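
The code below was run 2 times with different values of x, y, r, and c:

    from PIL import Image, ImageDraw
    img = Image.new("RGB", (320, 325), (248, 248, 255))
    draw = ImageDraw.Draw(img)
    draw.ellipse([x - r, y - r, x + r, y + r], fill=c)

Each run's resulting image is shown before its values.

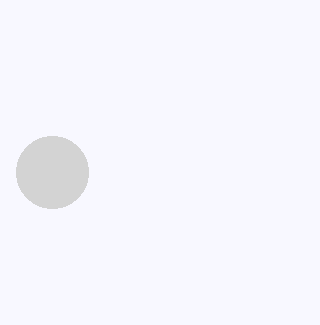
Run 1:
x = 52, y = 172, r = 36, c = 'lightgray'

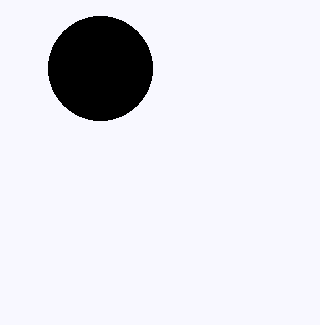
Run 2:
x = 100
y = 68
r = 52
c = 'black'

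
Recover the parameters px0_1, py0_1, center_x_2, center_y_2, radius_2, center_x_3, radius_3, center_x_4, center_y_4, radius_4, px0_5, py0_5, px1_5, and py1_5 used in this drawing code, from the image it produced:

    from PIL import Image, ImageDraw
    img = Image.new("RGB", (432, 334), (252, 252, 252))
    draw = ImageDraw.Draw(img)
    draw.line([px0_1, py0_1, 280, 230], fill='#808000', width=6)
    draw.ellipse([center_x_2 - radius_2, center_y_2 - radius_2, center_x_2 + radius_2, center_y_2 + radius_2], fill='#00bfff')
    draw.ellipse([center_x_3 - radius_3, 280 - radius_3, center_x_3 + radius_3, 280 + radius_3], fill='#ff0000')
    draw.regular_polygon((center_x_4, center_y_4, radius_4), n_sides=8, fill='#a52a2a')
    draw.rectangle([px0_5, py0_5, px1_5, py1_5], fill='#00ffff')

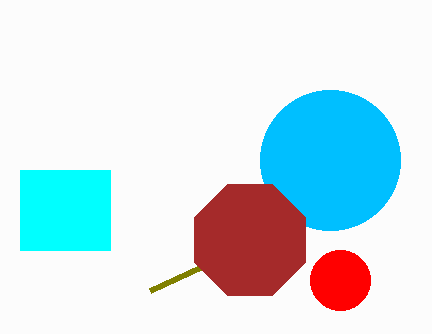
px0_1 = 150; py0_1 = 290; center_x_2 = 330; center_y_2 = 160; radius_2 = 70; center_x_3 = 340; radius_3 = 30; center_x_4 = 250; center_y_4 = 240; radius_4 = 60; px0_5 = 20; py0_5 = 170; px1_5 = 110; py1_5 = 250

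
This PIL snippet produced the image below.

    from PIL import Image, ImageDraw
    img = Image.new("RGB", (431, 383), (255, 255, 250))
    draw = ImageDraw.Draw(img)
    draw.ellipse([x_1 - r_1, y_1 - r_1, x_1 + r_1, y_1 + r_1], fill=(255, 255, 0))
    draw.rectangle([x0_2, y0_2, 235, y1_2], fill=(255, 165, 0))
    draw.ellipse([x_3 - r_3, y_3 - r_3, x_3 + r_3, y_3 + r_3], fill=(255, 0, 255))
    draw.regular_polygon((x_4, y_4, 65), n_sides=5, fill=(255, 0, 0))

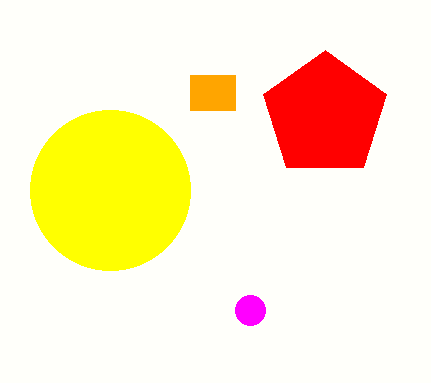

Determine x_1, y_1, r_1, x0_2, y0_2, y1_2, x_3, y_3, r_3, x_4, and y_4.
x_1 = 110
y_1 = 190
r_1 = 80
x0_2 = 190
y0_2 = 75
y1_2 = 110
x_3 = 250
y_3 = 310
r_3 = 15
x_4 = 325
y_4 = 115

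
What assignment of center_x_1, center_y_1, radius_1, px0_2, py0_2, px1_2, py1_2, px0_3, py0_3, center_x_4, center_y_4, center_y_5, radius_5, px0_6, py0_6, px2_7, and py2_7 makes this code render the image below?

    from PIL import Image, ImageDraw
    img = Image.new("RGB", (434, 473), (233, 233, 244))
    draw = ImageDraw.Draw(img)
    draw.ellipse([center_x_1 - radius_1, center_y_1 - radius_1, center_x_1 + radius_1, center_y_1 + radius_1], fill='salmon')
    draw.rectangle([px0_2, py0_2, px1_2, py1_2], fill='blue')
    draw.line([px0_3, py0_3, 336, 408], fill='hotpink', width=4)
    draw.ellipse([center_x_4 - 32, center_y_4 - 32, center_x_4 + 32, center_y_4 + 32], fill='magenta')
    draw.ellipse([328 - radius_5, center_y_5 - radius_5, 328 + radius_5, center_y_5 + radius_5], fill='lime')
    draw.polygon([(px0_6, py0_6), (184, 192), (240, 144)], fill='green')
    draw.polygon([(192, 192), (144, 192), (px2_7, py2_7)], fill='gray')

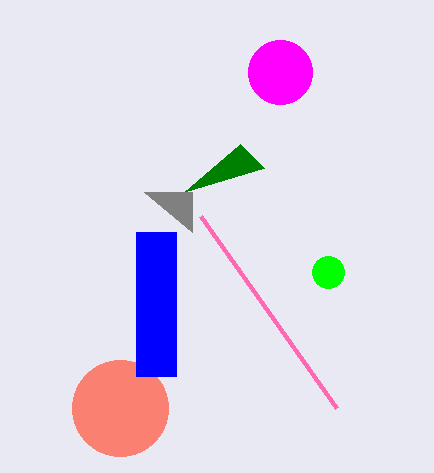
center_x_1 = 120
center_y_1 = 408
radius_1 = 48
px0_2 = 136
py0_2 = 232
px1_2 = 176
py1_2 = 376
px0_3 = 200
py0_3 = 216
center_x_4 = 280
center_y_4 = 72
center_y_5 = 272
radius_5 = 16
px0_6 = 264
py0_6 = 168
px2_7 = 192
py2_7 = 232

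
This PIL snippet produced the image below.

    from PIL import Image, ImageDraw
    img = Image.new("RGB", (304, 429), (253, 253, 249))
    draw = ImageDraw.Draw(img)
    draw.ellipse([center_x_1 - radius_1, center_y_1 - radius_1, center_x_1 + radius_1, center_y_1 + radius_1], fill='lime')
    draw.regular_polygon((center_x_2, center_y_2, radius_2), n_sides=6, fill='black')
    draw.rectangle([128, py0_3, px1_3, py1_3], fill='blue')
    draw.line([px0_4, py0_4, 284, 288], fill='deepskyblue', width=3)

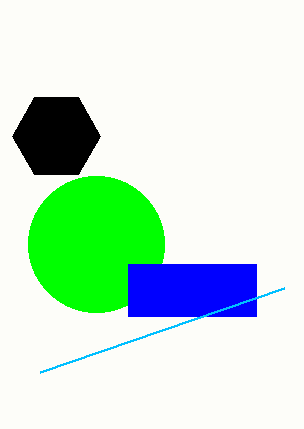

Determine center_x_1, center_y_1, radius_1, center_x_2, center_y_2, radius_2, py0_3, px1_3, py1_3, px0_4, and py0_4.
center_x_1 = 96
center_y_1 = 244
radius_1 = 68
center_x_2 = 56
center_y_2 = 136
radius_2 = 44
py0_3 = 264
px1_3 = 256
py1_3 = 316
px0_4 = 40
py0_4 = 372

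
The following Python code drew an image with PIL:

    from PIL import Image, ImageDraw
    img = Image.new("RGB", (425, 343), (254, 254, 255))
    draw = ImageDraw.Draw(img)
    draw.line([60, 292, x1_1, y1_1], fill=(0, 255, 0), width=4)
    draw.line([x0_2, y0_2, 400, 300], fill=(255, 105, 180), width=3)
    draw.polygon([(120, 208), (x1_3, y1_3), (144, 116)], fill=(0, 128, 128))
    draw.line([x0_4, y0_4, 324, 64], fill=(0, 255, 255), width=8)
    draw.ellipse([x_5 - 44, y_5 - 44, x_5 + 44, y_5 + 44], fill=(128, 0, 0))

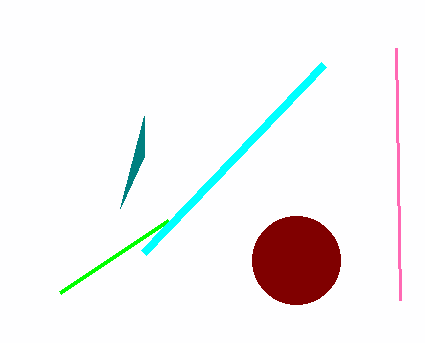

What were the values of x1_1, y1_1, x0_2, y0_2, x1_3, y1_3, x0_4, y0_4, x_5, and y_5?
x1_1 = 168, y1_1 = 220, x0_2 = 396, y0_2 = 48, x1_3 = 144, y1_3 = 156, x0_4 = 144, y0_4 = 252, x_5 = 296, y_5 = 260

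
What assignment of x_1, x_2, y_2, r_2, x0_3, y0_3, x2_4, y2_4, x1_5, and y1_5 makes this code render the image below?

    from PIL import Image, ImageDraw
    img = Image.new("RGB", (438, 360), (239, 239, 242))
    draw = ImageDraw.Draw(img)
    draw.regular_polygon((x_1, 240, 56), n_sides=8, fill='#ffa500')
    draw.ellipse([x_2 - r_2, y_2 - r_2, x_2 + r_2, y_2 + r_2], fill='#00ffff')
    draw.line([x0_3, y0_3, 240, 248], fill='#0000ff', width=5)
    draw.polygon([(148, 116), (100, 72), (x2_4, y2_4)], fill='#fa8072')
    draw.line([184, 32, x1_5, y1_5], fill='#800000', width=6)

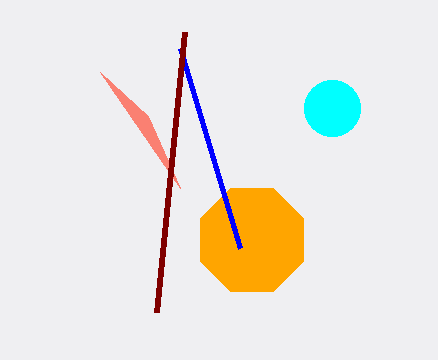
x_1 = 252; x_2 = 332; y_2 = 108; r_2 = 28; x0_3 = 180; y0_3 = 48; x2_4 = 180; y2_4 = 188; x1_5 = 156; y1_5 = 312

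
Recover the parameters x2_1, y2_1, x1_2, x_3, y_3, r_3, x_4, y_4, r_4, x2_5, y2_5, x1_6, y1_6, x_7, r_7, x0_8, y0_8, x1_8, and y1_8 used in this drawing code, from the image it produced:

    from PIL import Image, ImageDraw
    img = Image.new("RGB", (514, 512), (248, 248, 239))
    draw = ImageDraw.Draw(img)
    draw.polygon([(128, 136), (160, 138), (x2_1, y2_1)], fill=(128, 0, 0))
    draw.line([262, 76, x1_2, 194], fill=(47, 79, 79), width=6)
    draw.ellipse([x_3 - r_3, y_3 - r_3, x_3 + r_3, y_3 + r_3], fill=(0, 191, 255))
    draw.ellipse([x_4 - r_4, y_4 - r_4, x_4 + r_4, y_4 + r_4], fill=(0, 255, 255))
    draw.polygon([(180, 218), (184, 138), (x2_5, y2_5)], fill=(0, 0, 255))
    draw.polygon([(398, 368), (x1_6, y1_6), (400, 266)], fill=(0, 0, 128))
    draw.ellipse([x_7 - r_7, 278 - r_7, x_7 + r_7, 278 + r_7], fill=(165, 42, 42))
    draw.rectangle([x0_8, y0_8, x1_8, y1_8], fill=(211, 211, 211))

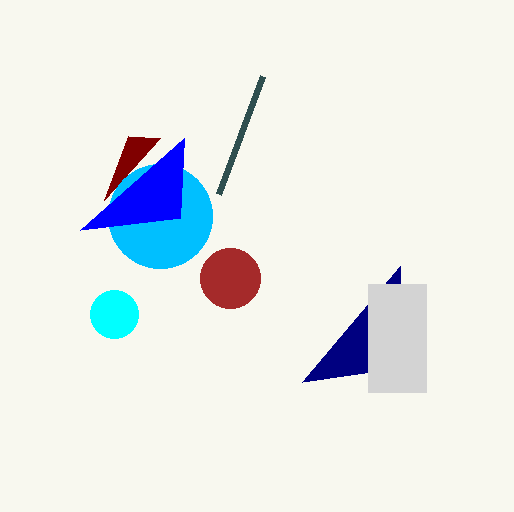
x2_1 = 104, y2_1 = 200, x1_2 = 218, x_3 = 160, y_3 = 216, r_3 = 52, x_4 = 114, y_4 = 314, r_4 = 24, x2_5 = 80, y2_5 = 230, x1_6 = 302, y1_6 = 382, x_7 = 230, r_7 = 30, x0_8 = 368, y0_8 = 284, x1_8 = 426, y1_8 = 392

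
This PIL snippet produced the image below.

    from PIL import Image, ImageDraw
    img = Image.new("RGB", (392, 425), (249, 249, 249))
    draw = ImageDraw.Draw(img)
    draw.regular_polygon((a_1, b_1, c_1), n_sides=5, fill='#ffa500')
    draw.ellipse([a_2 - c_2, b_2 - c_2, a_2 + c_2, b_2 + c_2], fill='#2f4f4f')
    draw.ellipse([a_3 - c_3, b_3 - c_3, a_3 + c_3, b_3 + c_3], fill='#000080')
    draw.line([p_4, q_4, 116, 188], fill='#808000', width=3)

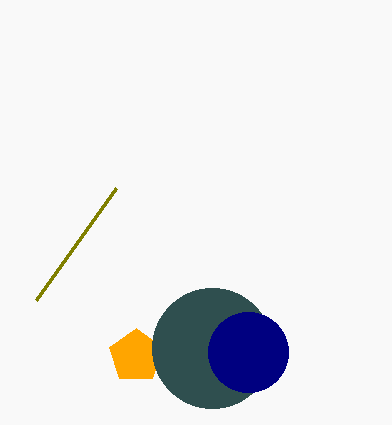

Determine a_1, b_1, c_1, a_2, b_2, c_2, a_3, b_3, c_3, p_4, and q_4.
a_1 = 136
b_1 = 356
c_1 = 28
a_2 = 212
b_2 = 348
c_2 = 60
a_3 = 248
b_3 = 352
c_3 = 40
p_4 = 36
q_4 = 300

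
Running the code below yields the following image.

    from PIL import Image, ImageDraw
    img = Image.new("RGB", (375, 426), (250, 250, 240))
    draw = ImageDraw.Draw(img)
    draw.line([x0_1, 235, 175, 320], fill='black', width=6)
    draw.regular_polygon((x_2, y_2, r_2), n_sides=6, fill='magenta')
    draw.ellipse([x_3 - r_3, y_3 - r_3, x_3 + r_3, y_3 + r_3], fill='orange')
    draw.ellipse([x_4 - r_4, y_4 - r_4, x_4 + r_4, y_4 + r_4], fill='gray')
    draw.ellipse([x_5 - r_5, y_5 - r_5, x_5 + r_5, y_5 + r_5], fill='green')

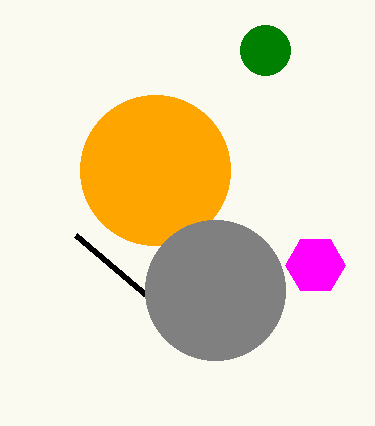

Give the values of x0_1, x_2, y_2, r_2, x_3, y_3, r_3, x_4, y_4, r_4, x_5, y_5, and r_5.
x0_1 = 75, x_2 = 315, y_2 = 265, r_2 = 30, x_3 = 155, y_3 = 170, r_3 = 75, x_4 = 215, y_4 = 290, r_4 = 70, x_5 = 265, y_5 = 50, r_5 = 25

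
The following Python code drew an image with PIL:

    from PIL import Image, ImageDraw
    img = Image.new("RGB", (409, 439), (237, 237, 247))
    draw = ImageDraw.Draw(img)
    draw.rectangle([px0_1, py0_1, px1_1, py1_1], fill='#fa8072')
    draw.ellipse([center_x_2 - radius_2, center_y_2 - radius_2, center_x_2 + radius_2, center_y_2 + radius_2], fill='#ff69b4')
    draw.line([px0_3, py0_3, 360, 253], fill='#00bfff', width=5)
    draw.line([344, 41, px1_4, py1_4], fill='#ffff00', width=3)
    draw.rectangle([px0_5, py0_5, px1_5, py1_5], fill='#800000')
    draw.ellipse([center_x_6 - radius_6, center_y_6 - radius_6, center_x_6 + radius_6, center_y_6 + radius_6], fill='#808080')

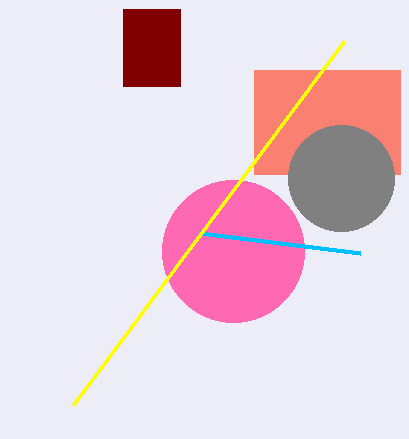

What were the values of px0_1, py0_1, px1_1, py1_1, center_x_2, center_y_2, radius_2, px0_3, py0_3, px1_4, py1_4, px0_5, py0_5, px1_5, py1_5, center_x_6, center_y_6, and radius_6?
px0_1 = 254
py0_1 = 70
px1_1 = 400
py1_1 = 174
center_x_2 = 233
center_y_2 = 251
radius_2 = 71
px0_3 = 200
py0_3 = 233
px1_4 = 73
py1_4 = 405
px0_5 = 123
py0_5 = 9
px1_5 = 180
py1_5 = 86
center_x_6 = 341
center_y_6 = 178
radius_6 = 53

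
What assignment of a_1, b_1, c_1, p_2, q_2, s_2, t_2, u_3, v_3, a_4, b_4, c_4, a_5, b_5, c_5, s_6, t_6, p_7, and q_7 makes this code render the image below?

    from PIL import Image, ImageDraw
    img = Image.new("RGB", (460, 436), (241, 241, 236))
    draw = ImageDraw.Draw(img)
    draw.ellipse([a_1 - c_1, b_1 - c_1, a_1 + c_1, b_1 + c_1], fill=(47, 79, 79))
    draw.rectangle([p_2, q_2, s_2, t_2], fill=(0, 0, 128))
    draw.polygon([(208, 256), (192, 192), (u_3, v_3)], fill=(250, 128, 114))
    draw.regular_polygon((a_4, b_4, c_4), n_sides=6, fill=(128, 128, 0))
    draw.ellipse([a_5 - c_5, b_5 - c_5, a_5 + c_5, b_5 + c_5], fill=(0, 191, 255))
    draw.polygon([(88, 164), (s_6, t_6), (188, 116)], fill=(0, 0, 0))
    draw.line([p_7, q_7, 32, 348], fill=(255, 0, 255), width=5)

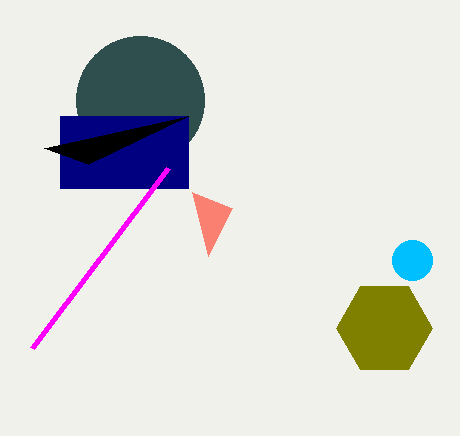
a_1 = 140, b_1 = 100, c_1 = 64, p_2 = 60, q_2 = 116, s_2 = 188, t_2 = 188, u_3 = 232, v_3 = 208, a_4 = 384, b_4 = 328, c_4 = 48, a_5 = 412, b_5 = 260, c_5 = 20, s_6 = 44, t_6 = 148, p_7 = 168, q_7 = 168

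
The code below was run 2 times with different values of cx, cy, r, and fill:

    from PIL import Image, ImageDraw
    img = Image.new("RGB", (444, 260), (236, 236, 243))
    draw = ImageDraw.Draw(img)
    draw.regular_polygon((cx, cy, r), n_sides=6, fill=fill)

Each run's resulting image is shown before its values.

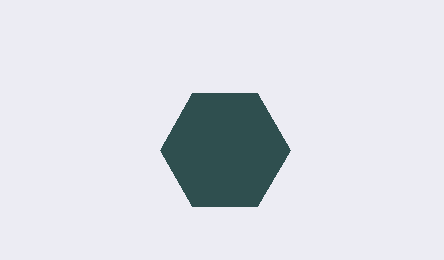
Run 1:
cx = 225, cy = 150, r = 65, fill = 'darkslategray'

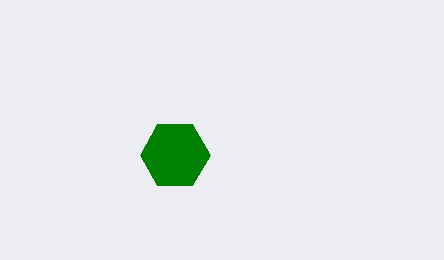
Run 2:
cx = 175; cy = 155; r = 35; fill = 'green'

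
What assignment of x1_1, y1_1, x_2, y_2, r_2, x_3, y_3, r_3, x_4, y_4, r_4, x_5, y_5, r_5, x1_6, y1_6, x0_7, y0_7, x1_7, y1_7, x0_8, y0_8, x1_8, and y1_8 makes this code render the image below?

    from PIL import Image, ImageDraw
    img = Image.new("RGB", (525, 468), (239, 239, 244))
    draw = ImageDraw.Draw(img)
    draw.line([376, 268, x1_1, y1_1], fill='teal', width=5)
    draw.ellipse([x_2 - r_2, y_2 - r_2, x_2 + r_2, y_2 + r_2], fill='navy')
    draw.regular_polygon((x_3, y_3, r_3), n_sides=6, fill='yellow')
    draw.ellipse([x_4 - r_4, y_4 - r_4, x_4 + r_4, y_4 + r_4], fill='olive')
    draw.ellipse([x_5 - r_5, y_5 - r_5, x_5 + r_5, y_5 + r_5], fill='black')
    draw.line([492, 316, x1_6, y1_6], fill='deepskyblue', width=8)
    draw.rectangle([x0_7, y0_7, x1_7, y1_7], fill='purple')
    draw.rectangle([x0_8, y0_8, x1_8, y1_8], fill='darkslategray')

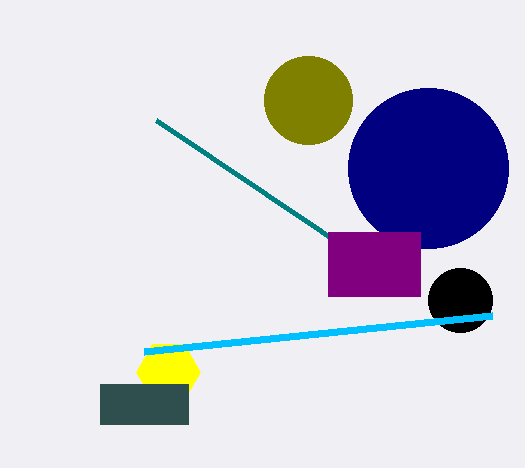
x1_1 = 156, y1_1 = 120, x_2 = 428, y_2 = 168, r_2 = 80, x_3 = 168, y_3 = 372, r_3 = 32, x_4 = 308, y_4 = 100, r_4 = 44, x_5 = 460, y_5 = 300, r_5 = 32, x1_6 = 144, y1_6 = 352, x0_7 = 328, y0_7 = 232, x1_7 = 420, y1_7 = 296, x0_8 = 100, y0_8 = 384, x1_8 = 188, y1_8 = 424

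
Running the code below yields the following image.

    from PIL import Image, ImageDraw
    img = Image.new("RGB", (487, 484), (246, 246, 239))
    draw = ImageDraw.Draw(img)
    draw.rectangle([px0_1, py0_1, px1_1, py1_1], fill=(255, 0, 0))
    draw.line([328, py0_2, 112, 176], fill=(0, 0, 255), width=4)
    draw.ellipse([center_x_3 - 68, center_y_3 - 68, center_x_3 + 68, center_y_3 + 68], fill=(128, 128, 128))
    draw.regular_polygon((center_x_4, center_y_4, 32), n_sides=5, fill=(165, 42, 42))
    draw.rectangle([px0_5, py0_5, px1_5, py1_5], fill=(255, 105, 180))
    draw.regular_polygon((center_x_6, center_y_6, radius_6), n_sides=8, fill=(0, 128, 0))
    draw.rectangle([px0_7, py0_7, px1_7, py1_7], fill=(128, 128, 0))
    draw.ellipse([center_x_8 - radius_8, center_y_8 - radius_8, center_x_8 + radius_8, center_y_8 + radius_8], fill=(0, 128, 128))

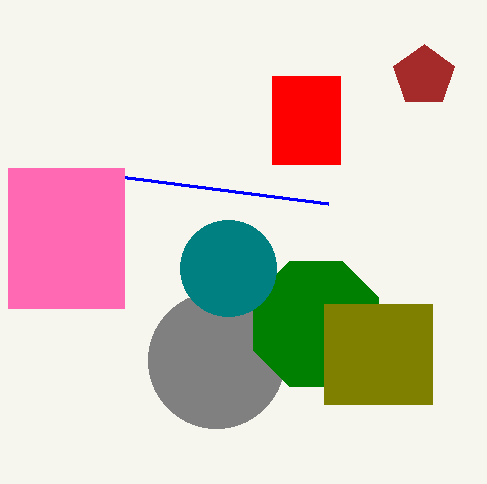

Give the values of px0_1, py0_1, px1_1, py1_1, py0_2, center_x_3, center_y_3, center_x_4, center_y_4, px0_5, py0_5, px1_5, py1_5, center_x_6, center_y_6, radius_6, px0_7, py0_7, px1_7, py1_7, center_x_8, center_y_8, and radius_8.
px0_1 = 272, py0_1 = 76, px1_1 = 340, py1_1 = 164, py0_2 = 204, center_x_3 = 216, center_y_3 = 360, center_x_4 = 424, center_y_4 = 76, px0_5 = 8, py0_5 = 168, px1_5 = 124, py1_5 = 308, center_x_6 = 316, center_y_6 = 324, radius_6 = 68, px0_7 = 324, py0_7 = 304, px1_7 = 432, py1_7 = 404, center_x_8 = 228, center_y_8 = 268, radius_8 = 48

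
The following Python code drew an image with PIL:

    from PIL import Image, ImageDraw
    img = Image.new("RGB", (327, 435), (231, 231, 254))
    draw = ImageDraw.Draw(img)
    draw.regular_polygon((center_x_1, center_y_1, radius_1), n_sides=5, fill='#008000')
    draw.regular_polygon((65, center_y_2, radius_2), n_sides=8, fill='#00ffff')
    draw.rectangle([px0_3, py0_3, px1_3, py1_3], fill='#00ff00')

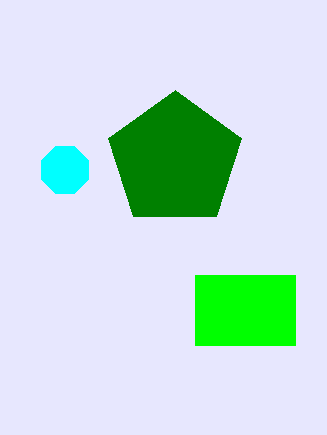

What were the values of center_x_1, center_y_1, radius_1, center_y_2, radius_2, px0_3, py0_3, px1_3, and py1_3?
center_x_1 = 175
center_y_1 = 160
radius_1 = 70
center_y_2 = 170
radius_2 = 25
px0_3 = 195
py0_3 = 275
px1_3 = 295
py1_3 = 345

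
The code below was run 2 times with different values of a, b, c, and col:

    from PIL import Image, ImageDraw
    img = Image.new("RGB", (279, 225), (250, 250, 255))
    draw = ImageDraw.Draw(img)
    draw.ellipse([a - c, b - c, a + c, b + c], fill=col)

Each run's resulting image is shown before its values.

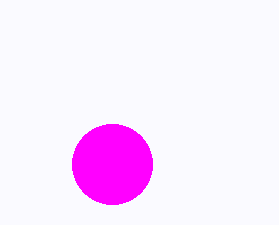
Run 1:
a = 112; b = 164; c = 40; col = 'magenta'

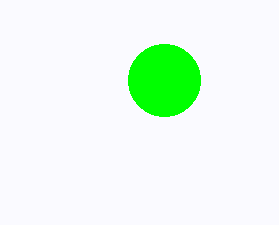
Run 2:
a = 164; b = 80; c = 36; col = 'lime'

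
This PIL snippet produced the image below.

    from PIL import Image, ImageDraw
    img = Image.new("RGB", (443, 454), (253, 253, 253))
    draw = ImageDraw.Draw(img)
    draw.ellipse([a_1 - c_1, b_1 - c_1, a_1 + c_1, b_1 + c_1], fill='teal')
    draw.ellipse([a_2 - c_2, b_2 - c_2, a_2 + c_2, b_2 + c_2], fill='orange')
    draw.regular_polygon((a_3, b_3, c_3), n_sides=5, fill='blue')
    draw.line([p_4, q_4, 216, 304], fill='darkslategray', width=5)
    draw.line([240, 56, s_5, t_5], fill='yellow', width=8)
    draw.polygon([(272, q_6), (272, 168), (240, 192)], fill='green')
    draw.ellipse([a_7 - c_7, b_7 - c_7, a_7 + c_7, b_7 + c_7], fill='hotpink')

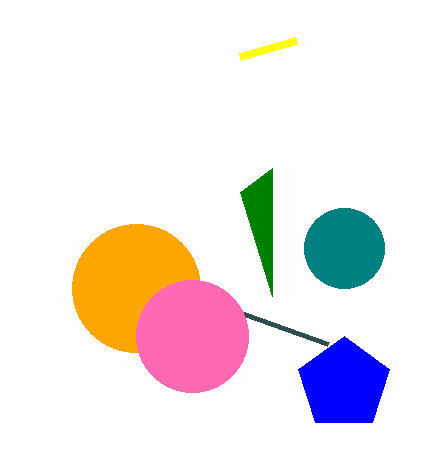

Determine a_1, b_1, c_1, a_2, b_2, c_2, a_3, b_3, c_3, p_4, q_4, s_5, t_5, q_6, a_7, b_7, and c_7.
a_1 = 344; b_1 = 248; c_1 = 40; a_2 = 136; b_2 = 288; c_2 = 64; a_3 = 344; b_3 = 384; c_3 = 48; p_4 = 328; q_4 = 344; s_5 = 296; t_5 = 40; q_6 = 296; a_7 = 192; b_7 = 336; c_7 = 56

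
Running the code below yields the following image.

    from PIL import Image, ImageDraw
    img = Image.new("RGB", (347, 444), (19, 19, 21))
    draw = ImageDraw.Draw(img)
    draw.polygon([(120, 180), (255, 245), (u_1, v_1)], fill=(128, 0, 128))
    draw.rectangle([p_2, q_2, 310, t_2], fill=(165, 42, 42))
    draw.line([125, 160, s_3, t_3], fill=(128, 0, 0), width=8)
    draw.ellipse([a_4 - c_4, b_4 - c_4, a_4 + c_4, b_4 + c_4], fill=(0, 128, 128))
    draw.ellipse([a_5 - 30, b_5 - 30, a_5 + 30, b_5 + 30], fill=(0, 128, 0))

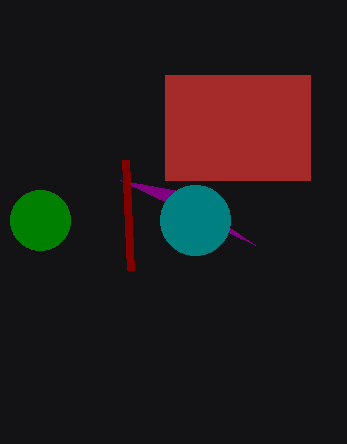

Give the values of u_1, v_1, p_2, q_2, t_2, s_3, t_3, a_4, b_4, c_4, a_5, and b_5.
u_1 = 175
v_1 = 190
p_2 = 165
q_2 = 75
t_2 = 180
s_3 = 130
t_3 = 270
a_4 = 195
b_4 = 220
c_4 = 35
a_5 = 40
b_5 = 220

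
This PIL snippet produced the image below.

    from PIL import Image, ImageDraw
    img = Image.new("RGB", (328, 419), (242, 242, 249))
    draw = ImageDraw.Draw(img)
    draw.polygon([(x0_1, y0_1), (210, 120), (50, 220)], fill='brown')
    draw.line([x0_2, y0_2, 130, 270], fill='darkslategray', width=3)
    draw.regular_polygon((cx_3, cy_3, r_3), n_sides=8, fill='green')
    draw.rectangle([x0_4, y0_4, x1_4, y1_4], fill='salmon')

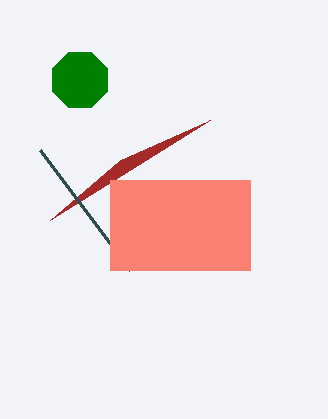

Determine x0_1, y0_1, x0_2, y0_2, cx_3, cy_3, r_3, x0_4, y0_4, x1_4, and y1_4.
x0_1 = 120; y0_1 = 160; x0_2 = 40; y0_2 = 150; cx_3 = 80; cy_3 = 80; r_3 = 30; x0_4 = 110; y0_4 = 180; x1_4 = 250; y1_4 = 270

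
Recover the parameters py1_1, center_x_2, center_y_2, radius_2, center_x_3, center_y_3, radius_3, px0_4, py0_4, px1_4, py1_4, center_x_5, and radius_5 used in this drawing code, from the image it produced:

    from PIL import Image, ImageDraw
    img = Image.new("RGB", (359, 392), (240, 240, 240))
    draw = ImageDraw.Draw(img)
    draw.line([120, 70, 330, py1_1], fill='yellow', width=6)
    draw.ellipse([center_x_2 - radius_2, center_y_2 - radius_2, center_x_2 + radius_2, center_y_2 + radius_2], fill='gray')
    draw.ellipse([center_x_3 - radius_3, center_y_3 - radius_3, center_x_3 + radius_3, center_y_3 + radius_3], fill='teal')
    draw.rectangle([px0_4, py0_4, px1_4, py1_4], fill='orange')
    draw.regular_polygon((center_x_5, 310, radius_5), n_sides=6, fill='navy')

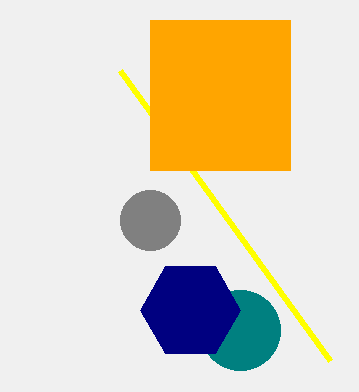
py1_1 = 360
center_x_2 = 150
center_y_2 = 220
radius_2 = 30
center_x_3 = 240
center_y_3 = 330
radius_3 = 40
px0_4 = 150
py0_4 = 20
px1_4 = 290
py1_4 = 170
center_x_5 = 190
radius_5 = 50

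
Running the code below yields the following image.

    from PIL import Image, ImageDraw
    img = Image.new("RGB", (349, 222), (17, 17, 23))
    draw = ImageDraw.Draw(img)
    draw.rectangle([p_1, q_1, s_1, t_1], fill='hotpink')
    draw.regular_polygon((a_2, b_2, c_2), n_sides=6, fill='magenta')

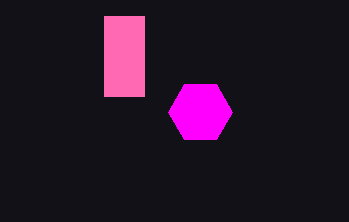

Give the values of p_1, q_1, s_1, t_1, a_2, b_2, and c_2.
p_1 = 104; q_1 = 16; s_1 = 144; t_1 = 96; a_2 = 200; b_2 = 112; c_2 = 32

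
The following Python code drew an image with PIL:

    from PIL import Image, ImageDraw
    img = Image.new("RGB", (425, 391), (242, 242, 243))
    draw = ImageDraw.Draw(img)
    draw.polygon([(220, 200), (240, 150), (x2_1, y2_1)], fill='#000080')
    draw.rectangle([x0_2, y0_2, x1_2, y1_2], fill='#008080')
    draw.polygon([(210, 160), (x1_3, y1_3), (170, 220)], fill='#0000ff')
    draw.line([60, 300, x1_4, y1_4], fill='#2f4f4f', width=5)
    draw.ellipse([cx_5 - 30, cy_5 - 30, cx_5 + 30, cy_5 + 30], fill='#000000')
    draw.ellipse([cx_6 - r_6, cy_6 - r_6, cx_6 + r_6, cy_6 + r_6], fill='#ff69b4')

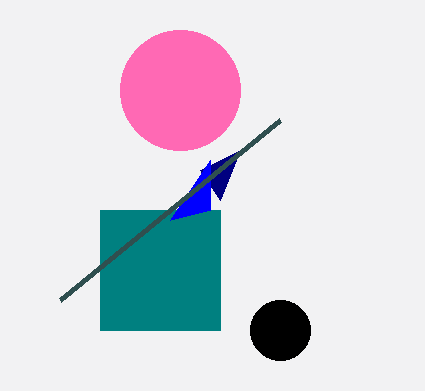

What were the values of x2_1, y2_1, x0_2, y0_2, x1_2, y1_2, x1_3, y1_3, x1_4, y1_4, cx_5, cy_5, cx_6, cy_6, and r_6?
x2_1 = 200, y2_1 = 170, x0_2 = 100, y0_2 = 210, x1_2 = 220, y1_2 = 330, x1_3 = 210, y1_3 = 210, x1_4 = 280, y1_4 = 120, cx_5 = 280, cy_5 = 330, cx_6 = 180, cy_6 = 90, r_6 = 60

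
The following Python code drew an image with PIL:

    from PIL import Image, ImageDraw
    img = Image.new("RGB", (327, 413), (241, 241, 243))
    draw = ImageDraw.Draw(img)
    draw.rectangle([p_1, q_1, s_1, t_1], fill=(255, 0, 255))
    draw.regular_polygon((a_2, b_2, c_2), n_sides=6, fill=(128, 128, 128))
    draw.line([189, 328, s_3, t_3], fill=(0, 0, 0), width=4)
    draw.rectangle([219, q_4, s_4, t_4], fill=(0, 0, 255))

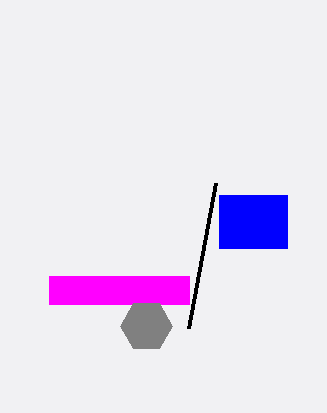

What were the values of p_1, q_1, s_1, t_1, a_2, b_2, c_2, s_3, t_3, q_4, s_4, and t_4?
p_1 = 49
q_1 = 276
s_1 = 189
t_1 = 304
a_2 = 146
b_2 = 326
c_2 = 26
s_3 = 216
t_3 = 183
q_4 = 195
s_4 = 287
t_4 = 248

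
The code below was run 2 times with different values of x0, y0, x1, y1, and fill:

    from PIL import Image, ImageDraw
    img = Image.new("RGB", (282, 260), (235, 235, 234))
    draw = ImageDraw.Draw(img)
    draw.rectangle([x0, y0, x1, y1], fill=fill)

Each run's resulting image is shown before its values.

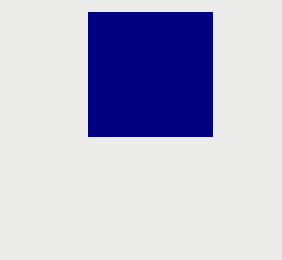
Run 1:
x0 = 88
y0 = 12
x1 = 212
y1 = 136
fill = 'navy'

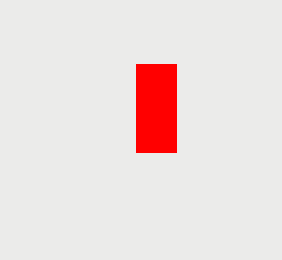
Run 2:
x0 = 136, y0 = 64, x1 = 176, y1 = 152, fill = 'red'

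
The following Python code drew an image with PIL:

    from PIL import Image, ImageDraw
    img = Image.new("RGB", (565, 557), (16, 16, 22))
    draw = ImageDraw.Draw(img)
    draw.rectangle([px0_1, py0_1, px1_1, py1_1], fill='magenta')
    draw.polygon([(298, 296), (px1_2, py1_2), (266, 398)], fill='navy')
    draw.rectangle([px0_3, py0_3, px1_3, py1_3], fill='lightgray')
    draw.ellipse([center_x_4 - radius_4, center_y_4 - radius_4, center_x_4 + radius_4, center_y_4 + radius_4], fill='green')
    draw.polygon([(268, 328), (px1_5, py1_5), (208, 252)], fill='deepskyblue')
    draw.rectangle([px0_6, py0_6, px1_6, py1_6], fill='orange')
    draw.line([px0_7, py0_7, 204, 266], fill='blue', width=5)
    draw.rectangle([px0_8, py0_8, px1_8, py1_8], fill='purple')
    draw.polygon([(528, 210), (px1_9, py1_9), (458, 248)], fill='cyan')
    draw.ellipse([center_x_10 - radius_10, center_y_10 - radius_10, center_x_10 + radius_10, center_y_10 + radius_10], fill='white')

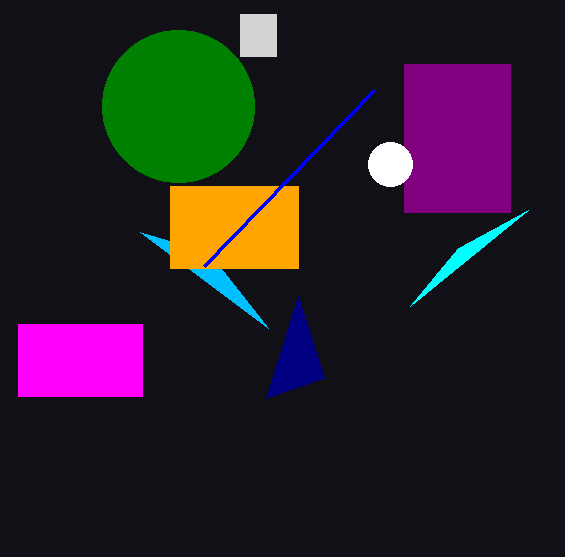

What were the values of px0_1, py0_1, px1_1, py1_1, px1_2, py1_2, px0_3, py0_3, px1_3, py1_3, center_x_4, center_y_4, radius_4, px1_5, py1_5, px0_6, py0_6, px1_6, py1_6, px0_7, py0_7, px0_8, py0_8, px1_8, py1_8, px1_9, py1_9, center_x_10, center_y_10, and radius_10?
px0_1 = 18, py0_1 = 324, px1_1 = 142, py1_1 = 396, px1_2 = 324, py1_2 = 378, px0_3 = 240, py0_3 = 14, px1_3 = 276, py1_3 = 56, center_x_4 = 178, center_y_4 = 106, radius_4 = 76, px1_5 = 140, py1_5 = 232, px0_6 = 170, py0_6 = 186, px1_6 = 298, py1_6 = 268, px0_7 = 374, py0_7 = 90, px0_8 = 404, py0_8 = 64, px1_8 = 510, py1_8 = 212, px1_9 = 410, py1_9 = 306, center_x_10 = 390, center_y_10 = 164, radius_10 = 22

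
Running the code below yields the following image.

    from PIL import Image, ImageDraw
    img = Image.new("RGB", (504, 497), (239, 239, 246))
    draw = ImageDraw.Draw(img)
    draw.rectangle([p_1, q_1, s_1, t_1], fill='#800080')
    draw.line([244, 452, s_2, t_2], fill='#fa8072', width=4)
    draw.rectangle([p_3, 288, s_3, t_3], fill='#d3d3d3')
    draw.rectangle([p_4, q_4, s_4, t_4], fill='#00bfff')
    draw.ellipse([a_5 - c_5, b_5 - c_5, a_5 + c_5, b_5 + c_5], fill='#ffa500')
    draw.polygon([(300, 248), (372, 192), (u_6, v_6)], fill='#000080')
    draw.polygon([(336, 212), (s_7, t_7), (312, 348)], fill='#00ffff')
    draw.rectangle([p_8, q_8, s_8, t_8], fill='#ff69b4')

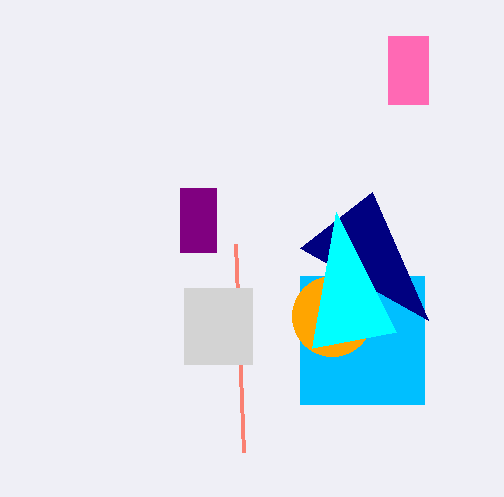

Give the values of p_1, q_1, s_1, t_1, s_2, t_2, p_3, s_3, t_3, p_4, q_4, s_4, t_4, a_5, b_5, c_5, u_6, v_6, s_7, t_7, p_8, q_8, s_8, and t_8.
p_1 = 180
q_1 = 188
s_1 = 216
t_1 = 252
s_2 = 236
t_2 = 244
p_3 = 184
s_3 = 252
t_3 = 364
p_4 = 300
q_4 = 276
s_4 = 424
t_4 = 404
a_5 = 332
b_5 = 316
c_5 = 40
u_6 = 428
v_6 = 320
s_7 = 396
t_7 = 332
p_8 = 388
q_8 = 36
s_8 = 428
t_8 = 104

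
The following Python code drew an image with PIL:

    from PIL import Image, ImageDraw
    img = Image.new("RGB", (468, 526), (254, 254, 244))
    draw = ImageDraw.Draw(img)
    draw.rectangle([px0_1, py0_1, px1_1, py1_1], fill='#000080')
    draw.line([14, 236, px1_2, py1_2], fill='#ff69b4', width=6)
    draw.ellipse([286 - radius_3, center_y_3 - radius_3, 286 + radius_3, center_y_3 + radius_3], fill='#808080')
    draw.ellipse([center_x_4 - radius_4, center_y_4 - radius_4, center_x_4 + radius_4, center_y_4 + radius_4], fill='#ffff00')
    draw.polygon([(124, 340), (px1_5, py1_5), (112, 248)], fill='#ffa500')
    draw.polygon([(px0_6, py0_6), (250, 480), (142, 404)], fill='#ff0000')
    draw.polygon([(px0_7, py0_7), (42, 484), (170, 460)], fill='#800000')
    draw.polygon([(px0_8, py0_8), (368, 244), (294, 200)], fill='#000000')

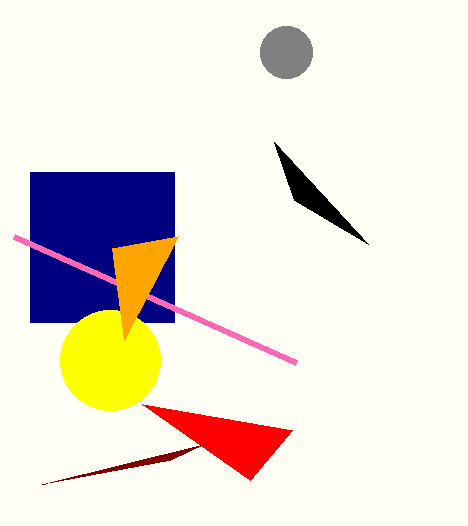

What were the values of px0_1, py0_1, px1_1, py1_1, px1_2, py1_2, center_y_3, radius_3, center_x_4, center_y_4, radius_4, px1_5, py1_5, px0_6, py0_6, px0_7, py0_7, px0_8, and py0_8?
px0_1 = 30, py0_1 = 172, px1_1 = 174, py1_1 = 322, px1_2 = 296, py1_2 = 362, center_y_3 = 52, radius_3 = 26, center_x_4 = 110, center_y_4 = 360, radius_4 = 50, px1_5 = 178, py1_5 = 236, px0_6 = 292, py0_6 = 430, px0_7 = 204, py0_7 = 444, px0_8 = 274, py0_8 = 142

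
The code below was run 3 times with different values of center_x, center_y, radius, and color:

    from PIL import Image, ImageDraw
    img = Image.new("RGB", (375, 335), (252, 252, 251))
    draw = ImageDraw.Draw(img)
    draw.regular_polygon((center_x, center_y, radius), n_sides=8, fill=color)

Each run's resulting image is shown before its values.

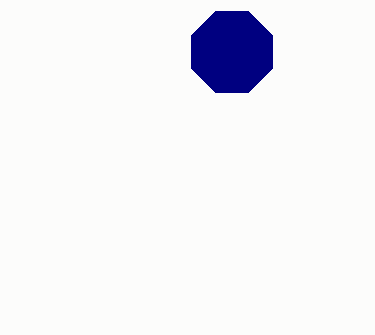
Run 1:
center_x = 232; center_y = 52; radius = 44; color = 'navy'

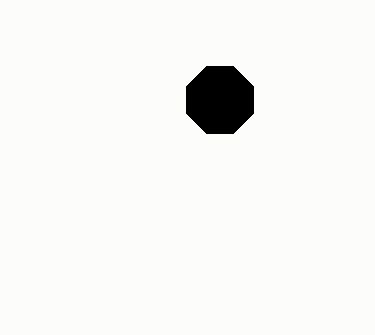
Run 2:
center_x = 220; center_y = 100; radius = 36; color = 'black'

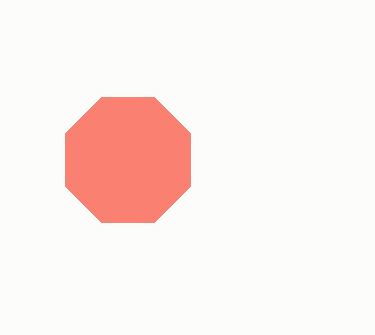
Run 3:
center_x = 128
center_y = 160
radius = 68
color = 'salmon'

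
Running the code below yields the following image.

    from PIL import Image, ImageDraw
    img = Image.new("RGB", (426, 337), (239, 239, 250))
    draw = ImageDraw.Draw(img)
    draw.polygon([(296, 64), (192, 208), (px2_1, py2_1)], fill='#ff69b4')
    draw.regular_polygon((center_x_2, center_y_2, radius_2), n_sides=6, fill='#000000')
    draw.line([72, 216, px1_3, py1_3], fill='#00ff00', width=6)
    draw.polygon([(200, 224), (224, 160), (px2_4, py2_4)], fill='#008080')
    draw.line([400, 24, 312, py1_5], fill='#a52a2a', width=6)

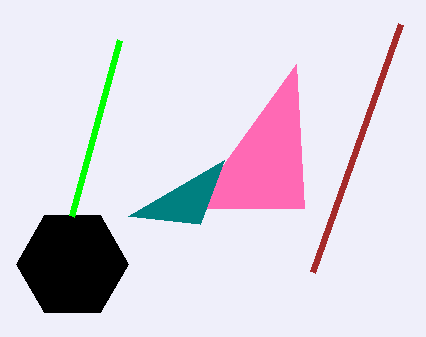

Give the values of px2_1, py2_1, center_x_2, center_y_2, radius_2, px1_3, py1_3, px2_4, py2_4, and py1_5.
px2_1 = 304
py2_1 = 208
center_x_2 = 72
center_y_2 = 264
radius_2 = 56
px1_3 = 120
py1_3 = 40
px2_4 = 128
py2_4 = 216
py1_5 = 272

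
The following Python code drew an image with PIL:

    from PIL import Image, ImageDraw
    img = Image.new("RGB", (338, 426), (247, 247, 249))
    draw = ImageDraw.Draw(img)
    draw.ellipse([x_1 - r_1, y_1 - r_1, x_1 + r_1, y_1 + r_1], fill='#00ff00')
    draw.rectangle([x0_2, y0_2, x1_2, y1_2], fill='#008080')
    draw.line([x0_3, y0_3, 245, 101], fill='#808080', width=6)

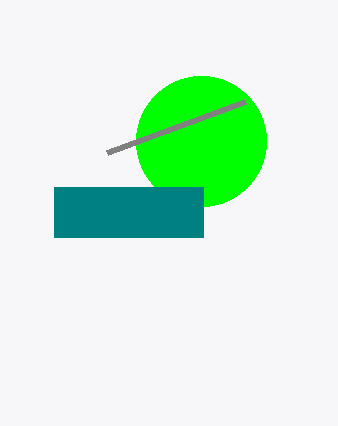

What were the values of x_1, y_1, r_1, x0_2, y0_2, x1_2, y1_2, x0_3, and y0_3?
x_1 = 201; y_1 = 141; r_1 = 65; x0_2 = 54; y0_2 = 187; x1_2 = 203; y1_2 = 237; x0_3 = 107; y0_3 = 152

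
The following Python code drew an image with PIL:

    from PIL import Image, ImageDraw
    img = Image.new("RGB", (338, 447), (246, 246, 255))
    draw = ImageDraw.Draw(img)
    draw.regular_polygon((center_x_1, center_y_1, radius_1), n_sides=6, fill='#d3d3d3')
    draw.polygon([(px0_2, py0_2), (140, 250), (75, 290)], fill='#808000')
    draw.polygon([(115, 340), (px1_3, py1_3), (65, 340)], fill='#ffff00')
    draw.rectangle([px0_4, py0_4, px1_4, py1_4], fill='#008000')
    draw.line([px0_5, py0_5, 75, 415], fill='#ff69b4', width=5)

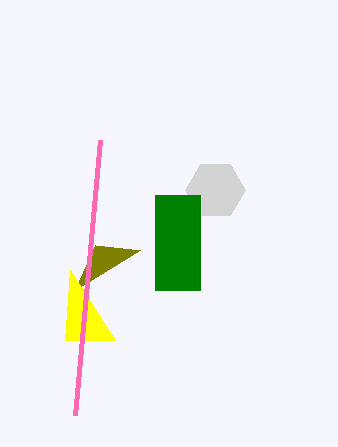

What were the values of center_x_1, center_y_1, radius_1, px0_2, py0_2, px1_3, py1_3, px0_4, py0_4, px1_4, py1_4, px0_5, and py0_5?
center_x_1 = 215, center_y_1 = 190, radius_1 = 30, px0_2 = 95, py0_2 = 245, px1_3 = 70, py1_3 = 270, px0_4 = 155, py0_4 = 195, px1_4 = 200, py1_4 = 290, px0_5 = 100, py0_5 = 140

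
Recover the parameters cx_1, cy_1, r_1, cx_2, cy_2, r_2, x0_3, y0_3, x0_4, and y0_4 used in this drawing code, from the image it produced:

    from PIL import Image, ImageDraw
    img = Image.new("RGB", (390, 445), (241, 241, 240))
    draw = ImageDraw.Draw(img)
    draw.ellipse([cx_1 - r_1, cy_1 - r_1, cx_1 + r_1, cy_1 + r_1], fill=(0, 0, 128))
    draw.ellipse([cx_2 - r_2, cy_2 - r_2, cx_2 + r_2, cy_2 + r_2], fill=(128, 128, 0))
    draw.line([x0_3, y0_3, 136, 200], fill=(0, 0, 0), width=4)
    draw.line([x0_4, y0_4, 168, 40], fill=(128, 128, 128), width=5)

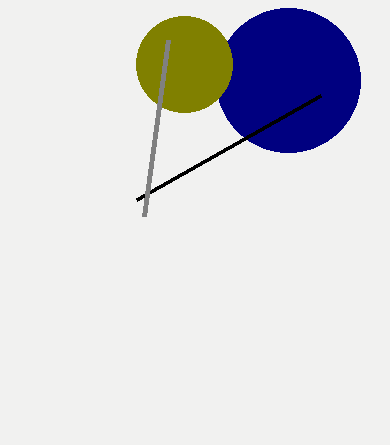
cx_1 = 288; cy_1 = 80; r_1 = 72; cx_2 = 184; cy_2 = 64; r_2 = 48; x0_3 = 320; y0_3 = 96; x0_4 = 144; y0_4 = 216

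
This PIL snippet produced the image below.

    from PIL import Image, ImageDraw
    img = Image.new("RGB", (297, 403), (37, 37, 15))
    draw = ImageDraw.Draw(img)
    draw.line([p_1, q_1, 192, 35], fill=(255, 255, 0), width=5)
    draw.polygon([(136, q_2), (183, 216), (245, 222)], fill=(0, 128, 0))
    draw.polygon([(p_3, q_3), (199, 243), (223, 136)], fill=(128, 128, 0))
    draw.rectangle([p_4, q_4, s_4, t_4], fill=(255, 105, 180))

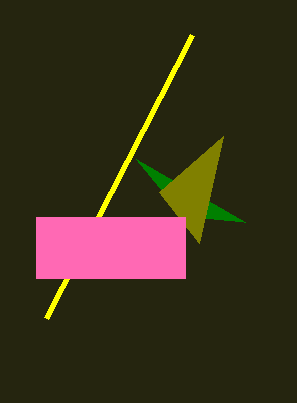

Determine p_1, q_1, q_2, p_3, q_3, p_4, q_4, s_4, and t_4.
p_1 = 46, q_1 = 318, q_2 = 159, p_3 = 159, q_3 = 192, p_4 = 36, q_4 = 217, s_4 = 185, t_4 = 278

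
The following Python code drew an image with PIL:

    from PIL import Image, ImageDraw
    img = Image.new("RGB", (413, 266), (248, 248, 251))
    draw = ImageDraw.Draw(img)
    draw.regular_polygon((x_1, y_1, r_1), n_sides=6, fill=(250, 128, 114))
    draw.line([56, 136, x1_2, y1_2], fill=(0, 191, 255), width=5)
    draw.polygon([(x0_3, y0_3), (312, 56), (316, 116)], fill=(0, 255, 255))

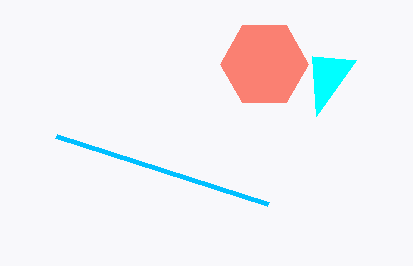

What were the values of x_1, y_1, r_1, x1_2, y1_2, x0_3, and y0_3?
x_1 = 264, y_1 = 64, r_1 = 44, x1_2 = 268, y1_2 = 204, x0_3 = 356, y0_3 = 60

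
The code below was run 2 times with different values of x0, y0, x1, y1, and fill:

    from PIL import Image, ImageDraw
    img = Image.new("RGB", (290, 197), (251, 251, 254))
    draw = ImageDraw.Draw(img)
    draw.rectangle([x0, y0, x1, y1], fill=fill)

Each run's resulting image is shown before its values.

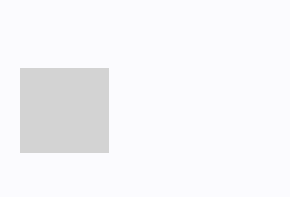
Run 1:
x0 = 20; y0 = 68; x1 = 108; y1 = 152; fill = 'lightgray'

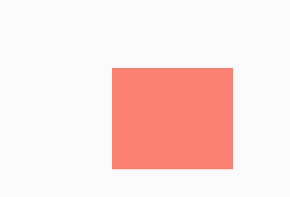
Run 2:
x0 = 112
y0 = 68
x1 = 232
y1 = 168
fill = 'salmon'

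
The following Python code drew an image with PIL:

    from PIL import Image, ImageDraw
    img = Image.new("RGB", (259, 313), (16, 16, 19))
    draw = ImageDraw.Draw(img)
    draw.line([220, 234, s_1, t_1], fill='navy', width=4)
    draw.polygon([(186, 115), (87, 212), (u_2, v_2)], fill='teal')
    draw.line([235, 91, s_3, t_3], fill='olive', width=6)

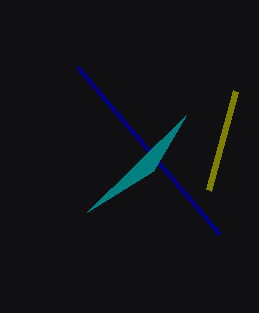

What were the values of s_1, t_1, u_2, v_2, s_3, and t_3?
s_1 = 78
t_1 = 67
u_2 = 153
v_2 = 171
s_3 = 208
t_3 = 190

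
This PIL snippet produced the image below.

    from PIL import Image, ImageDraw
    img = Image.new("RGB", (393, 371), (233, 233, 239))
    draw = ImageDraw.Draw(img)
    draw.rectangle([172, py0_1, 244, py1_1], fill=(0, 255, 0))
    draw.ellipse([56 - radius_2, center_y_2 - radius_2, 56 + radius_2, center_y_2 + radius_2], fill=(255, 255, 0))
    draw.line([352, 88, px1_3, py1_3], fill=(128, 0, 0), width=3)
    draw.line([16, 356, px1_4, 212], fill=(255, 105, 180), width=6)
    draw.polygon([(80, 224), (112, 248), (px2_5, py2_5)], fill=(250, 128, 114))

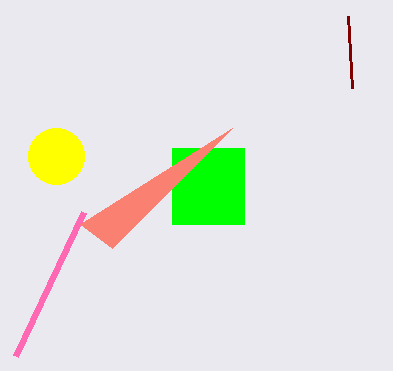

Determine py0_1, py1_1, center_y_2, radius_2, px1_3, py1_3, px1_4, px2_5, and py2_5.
py0_1 = 148
py1_1 = 224
center_y_2 = 156
radius_2 = 28
px1_3 = 348
py1_3 = 16
px1_4 = 84
px2_5 = 232
py2_5 = 128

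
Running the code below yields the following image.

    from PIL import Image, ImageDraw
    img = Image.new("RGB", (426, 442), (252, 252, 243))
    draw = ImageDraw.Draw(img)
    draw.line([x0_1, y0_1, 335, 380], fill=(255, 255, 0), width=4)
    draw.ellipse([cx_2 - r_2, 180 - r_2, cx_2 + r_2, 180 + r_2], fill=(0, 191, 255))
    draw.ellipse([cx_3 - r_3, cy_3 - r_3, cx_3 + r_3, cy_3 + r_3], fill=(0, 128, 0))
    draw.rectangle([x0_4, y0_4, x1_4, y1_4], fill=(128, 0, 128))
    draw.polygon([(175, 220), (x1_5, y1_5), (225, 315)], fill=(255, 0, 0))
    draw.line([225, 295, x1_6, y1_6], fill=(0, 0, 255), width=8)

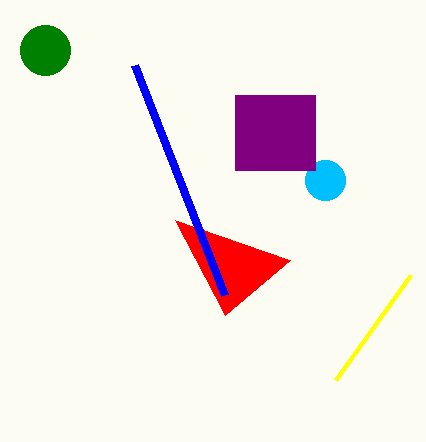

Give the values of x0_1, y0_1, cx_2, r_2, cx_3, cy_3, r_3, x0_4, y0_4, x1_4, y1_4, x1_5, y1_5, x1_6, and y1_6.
x0_1 = 410; y0_1 = 275; cx_2 = 325; r_2 = 20; cx_3 = 45; cy_3 = 50; r_3 = 25; x0_4 = 235; y0_4 = 95; x1_4 = 315; y1_4 = 170; x1_5 = 290; y1_5 = 260; x1_6 = 135; y1_6 = 65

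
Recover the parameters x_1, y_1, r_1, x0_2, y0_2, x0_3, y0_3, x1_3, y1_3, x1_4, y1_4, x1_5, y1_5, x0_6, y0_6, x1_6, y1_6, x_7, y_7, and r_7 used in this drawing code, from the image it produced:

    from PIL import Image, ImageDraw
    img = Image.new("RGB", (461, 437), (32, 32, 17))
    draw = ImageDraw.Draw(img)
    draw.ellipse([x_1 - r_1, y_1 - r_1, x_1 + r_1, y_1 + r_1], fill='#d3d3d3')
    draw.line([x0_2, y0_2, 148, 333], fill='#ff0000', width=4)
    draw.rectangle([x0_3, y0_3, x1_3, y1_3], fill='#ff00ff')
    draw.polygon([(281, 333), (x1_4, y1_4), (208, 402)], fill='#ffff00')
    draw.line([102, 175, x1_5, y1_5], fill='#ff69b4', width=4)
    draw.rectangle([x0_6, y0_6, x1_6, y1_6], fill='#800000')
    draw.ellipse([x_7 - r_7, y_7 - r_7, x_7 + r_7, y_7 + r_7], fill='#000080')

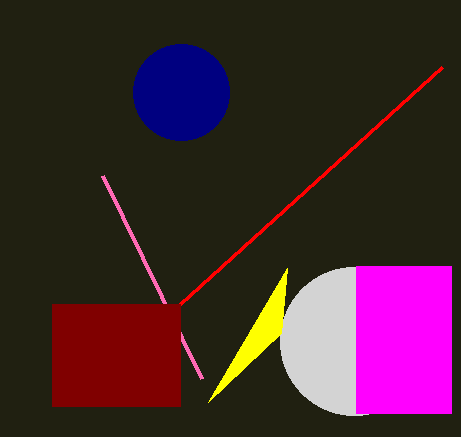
x_1 = 354; y_1 = 341; r_1 = 74; x0_2 = 442; y0_2 = 67; x0_3 = 356; y0_3 = 266; x1_3 = 451; y1_3 = 413; x1_4 = 287; y1_4 = 268; x1_5 = 201; y1_5 = 378; x0_6 = 52; y0_6 = 304; x1_6 = 180; y1_6 = 406; x_7 = 181; y_7 = 92; r_7 = 48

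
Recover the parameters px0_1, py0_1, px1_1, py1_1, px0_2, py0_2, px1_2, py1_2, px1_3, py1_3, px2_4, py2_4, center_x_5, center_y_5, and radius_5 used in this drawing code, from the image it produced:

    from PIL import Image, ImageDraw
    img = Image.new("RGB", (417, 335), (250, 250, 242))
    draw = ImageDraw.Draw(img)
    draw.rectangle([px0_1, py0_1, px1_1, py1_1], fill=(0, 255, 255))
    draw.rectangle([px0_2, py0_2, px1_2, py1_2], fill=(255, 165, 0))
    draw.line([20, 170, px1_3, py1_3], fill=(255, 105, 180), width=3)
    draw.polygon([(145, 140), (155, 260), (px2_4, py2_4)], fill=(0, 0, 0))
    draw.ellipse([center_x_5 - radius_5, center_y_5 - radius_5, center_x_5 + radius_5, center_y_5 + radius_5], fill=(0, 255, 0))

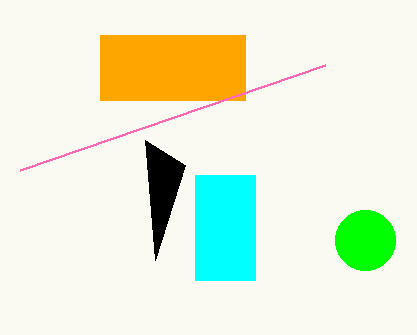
px0_1 = 195
py0_1 = 175
px1_1 = 255
py1_1 = 280
px0_2 = 100
py0_2 = 35
px1_2 = 245
py1_2 = 100
px1_3 = 325
py1_3 = 65
px2_4 = 185
py2_4 = 165
center_x_5 = 365
center_y_5 = 240
radius_5 = 30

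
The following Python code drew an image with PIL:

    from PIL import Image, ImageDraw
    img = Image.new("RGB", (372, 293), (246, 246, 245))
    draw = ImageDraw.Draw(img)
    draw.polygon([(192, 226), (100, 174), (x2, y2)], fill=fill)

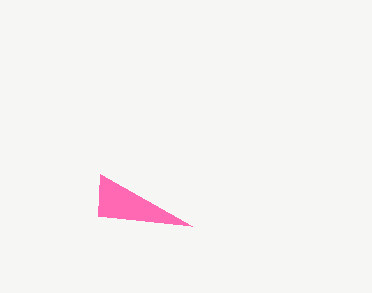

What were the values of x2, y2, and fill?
x2 = 98
y2 = 216
fill = 'hotpink'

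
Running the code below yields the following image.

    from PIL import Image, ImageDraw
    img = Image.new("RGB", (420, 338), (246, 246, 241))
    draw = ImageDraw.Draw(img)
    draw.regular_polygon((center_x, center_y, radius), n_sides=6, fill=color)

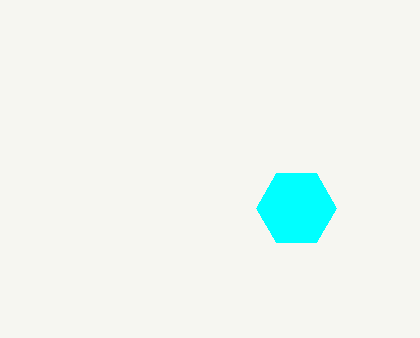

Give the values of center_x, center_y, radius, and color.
center_x = 296, center_y = 208, radius = 40, color = 'cyan'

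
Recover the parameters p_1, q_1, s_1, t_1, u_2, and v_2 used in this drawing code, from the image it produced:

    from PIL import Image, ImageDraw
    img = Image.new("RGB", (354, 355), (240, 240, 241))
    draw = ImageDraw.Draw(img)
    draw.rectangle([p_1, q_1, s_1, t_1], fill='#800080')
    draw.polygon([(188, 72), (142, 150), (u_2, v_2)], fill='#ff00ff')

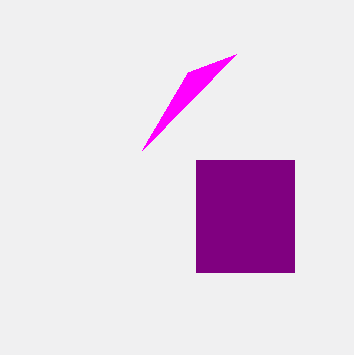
p_1 = 196; q_1 = 160; s_1 = 294; t_1 = 272; u_2 = 236; v_2 = 54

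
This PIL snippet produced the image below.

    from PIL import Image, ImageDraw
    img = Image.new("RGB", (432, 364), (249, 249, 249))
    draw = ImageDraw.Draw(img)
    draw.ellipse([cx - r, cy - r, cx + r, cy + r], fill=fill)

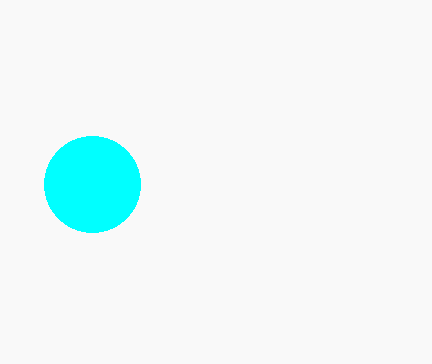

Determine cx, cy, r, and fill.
cx = 92, cy = 184, r = 48, fill = 'cyan'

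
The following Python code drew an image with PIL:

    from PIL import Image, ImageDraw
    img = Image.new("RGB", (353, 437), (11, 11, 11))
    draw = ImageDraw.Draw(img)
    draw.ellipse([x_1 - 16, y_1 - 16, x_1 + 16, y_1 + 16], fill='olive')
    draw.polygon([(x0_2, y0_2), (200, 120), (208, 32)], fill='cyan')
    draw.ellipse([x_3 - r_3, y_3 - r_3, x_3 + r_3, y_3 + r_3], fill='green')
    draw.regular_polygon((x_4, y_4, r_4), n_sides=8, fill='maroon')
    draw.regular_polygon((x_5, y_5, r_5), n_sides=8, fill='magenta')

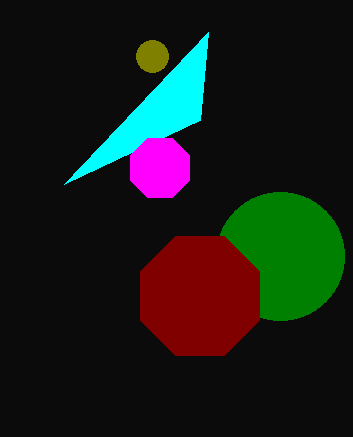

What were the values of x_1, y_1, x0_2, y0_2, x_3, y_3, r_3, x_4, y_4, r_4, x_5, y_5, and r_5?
x_1 = 152
y_1 = 56
x0_2 = 64
y0_2 = 184
x_3 = 280
y_3 = 256
r_3 = 64
x_4 = 200
y_4 = 296
r_4 = 64
x_5 = 160
y_5 = 168
r_5 = 32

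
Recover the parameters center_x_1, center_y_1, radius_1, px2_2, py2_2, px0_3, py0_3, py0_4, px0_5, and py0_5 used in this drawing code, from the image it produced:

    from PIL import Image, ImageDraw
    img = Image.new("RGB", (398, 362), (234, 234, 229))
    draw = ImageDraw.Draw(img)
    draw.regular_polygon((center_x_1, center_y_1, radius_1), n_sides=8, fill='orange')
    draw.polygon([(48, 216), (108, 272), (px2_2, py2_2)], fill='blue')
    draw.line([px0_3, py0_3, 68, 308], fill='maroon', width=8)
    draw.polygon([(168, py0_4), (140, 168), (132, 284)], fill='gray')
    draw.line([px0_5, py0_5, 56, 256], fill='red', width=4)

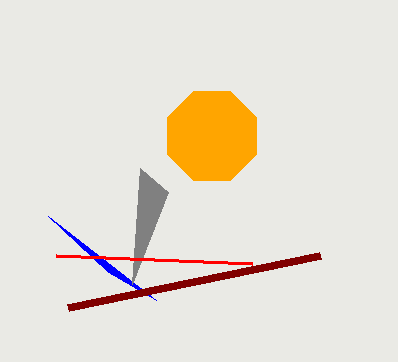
center_x_1 = 212
center_y_1 = 136
radius_1 = 48
px2_2 = 156
py2_2 = 300
px0_3 = 320
py0_3 = 256
py0_4 = 192
px0_5 = 252
py0_5 = 264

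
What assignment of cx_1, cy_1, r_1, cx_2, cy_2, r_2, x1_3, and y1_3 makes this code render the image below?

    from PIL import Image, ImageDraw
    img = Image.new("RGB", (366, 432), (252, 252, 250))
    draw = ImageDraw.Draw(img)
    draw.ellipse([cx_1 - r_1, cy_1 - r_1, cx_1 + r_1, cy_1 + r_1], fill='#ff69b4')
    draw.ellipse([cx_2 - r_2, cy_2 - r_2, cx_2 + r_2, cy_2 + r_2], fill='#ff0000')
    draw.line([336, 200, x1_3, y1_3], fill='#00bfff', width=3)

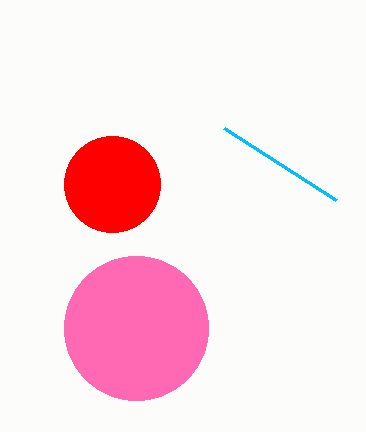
cx_1 = 136; cy_1 = 328; r_1 = 72; cx_2 = 112; cy_2 = 184; r_2 = 48; x1_3 = 224; y1_3 = 128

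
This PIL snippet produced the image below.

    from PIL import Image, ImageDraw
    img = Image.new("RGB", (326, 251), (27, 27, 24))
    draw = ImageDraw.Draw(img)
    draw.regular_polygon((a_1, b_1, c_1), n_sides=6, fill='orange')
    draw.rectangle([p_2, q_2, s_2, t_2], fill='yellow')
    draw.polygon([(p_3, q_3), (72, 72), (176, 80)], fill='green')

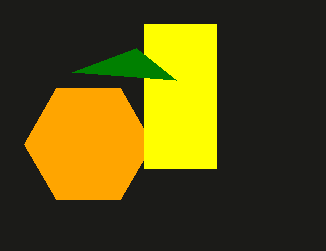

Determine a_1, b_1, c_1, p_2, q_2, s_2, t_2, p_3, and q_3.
a_1 = 88, b_1 = 144, c_1 = 64, p_2 = 144, q_2 = 24, s_2 = 216, t_2 = 168, p_3 = 136, q_3 = 48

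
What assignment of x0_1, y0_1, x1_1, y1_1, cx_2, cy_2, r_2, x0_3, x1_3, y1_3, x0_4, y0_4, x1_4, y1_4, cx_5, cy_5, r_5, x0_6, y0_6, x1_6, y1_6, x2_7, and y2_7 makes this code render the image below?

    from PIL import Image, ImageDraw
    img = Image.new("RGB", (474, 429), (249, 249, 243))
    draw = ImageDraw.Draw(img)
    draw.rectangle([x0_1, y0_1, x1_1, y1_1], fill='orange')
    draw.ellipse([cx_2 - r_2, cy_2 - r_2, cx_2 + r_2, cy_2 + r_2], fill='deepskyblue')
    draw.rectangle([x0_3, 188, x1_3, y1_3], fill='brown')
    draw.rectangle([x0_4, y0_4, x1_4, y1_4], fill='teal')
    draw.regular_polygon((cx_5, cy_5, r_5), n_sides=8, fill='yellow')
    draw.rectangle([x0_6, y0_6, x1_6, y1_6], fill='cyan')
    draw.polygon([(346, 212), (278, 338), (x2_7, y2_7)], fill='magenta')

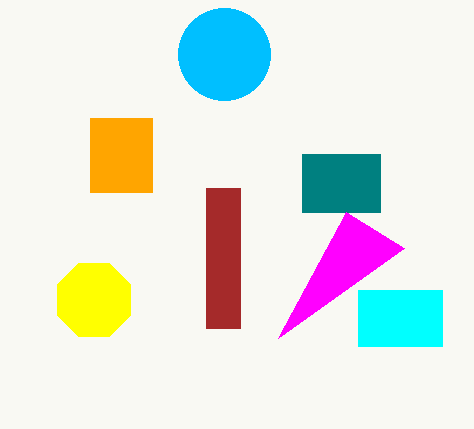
x0_1 = 90
y0_1 = 118
x1_1 = 152
y1_1 = 192
cx_2 = 224
cy_2 = 54
r_2 = 46
x0_3 = 206
x1_3 = 240
y1_3 = 328
x0_4 = 302
y0_4 = 154
x1_4 = 380
y1_4 = 212
cx_5 = 94
cy_5 = 300
r_5 = 40
x0_6 = 358
y0_6 = 290
x1_6 = 442
y1_6 = 346
x2_7 = 404
y2_7 = 248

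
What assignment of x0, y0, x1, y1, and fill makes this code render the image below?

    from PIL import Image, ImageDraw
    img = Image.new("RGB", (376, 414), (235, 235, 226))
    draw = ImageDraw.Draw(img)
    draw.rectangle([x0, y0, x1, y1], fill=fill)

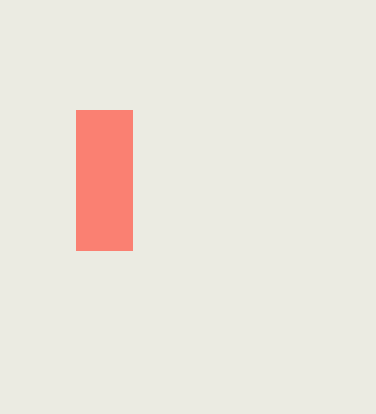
x0 = 76
y0 = 110
x1 = 132
y1 = 250
fill = 'salmon'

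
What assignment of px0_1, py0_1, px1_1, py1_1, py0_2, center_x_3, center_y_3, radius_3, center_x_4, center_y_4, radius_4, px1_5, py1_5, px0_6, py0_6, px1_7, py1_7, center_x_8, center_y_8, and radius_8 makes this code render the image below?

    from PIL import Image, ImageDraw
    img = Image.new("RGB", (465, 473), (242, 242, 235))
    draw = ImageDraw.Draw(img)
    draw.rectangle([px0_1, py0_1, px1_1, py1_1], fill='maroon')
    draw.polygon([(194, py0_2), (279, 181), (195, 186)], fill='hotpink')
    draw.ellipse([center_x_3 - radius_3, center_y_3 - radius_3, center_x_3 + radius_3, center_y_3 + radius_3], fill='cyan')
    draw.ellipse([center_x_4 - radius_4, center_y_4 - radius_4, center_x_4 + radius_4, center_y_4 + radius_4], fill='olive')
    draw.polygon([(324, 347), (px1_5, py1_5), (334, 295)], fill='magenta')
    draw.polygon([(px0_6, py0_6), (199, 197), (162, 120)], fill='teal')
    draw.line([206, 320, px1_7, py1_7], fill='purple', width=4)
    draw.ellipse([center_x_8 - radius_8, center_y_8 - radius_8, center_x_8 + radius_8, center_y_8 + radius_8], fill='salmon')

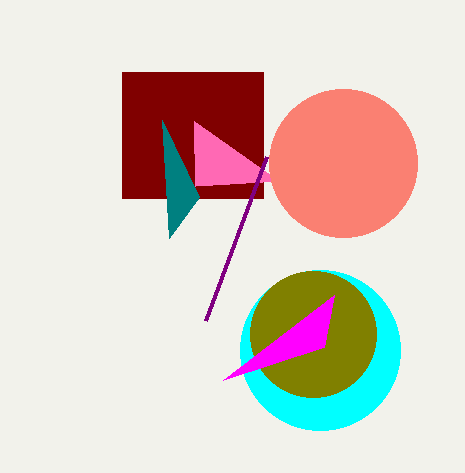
px0_1 = 122; py0_1 = 72; px1_1 = 263; py1_1 = 198; py0_2 = 121; center_x_3 = 320; center_y_3 = 350; radius_3 = 80; center_x_4 = 313; center_y_4 = 334; radius_4 = 63; px1_5 = 223; py1_5 = 380; px0_6 = 169; py0_6 = 238; px1_7 = 267; py1_7 = 156; center_x_8 = 343; center_y_8 = 163; radius_8 = 74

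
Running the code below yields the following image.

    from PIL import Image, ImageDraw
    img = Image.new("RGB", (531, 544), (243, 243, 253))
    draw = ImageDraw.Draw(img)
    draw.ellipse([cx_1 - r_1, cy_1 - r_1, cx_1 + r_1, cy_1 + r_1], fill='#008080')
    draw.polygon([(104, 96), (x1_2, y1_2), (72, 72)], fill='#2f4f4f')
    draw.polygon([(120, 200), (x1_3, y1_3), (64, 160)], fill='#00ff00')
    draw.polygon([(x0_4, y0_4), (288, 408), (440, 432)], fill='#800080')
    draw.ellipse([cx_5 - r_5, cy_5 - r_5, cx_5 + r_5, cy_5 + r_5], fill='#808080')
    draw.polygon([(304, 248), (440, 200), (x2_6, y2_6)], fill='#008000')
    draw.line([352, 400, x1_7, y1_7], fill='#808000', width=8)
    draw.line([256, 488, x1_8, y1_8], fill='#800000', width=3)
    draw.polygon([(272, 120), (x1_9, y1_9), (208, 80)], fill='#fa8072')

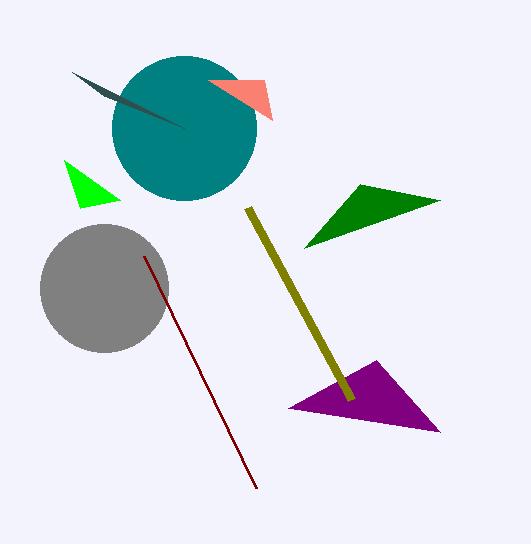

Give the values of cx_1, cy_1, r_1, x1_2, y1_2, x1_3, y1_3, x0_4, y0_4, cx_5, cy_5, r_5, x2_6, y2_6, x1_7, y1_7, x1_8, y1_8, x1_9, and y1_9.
cx_1 = 184
cy_1 = 128
r_1 = 72
x1_2 = 184
y1_2 = 128
x1_3 = 80
y1_3 = 208
x0_4 = 376
y0_4 = 360
cx_5 = 104
cy_5 = 288
r_5 = 64
x2_6 = 360
y2_6 = 184
x1_7 = 248
y1_7 = 208
x1_8 = 144
y1_8 = 256
x1_9 = 264
y1_9 = 80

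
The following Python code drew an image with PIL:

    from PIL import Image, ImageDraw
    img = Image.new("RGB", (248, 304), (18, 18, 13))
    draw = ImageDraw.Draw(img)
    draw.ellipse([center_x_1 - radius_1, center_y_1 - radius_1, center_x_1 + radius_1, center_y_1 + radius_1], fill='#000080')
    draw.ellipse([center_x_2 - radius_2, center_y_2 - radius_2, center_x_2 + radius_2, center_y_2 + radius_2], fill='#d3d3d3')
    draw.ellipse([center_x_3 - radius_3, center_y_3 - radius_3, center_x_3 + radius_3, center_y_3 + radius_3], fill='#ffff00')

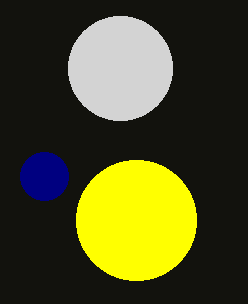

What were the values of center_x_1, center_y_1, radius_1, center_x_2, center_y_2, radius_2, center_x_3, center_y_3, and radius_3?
center_x_1 = 44; center_y_1 = 176; radius_1 = 24; center_x_2 = 120; center_y_2 = 68; radius_2 = 52; center_x_3 = 136; center_y_3 = 220; radius_3 = 60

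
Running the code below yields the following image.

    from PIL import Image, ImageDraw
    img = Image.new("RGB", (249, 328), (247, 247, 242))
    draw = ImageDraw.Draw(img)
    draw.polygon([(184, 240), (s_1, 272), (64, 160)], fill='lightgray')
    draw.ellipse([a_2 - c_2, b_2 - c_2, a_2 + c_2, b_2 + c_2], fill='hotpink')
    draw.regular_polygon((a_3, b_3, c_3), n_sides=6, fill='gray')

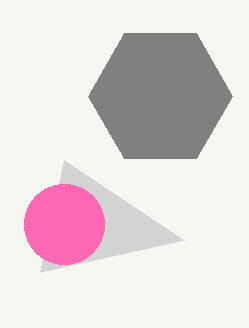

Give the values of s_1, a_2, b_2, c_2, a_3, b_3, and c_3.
s_1 = 40
a_2 = 64
b_2 = 224
c_2 = 40
a_3 = 160
b_3 = 96
c_3 = 72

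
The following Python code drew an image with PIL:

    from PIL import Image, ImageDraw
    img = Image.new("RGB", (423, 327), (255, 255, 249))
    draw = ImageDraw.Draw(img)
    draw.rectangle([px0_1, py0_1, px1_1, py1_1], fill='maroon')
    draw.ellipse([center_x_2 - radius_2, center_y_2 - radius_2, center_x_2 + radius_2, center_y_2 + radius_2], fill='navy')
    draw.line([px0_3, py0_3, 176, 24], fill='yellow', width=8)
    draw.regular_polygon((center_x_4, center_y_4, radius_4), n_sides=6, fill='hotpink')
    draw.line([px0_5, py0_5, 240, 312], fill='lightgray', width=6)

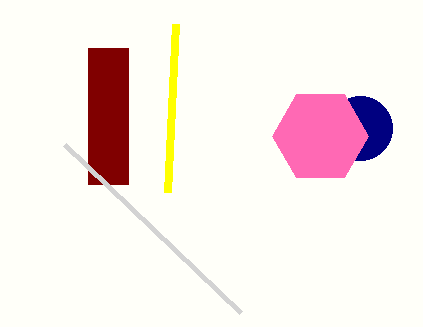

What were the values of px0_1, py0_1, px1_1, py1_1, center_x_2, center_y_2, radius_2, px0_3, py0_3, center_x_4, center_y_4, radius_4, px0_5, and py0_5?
px0_1 = 88
py0_1 = 48
px1_1 = 128
py1_1 = 184
center_x_2 = 360
center_y_2 = 128
radius_2 = 32
px0_3 = 168
py0_3 = 192
center_x_4 = 320
center_y_4 = 136
radius_4 = 48
px0_5 = 64
py0_5 = 144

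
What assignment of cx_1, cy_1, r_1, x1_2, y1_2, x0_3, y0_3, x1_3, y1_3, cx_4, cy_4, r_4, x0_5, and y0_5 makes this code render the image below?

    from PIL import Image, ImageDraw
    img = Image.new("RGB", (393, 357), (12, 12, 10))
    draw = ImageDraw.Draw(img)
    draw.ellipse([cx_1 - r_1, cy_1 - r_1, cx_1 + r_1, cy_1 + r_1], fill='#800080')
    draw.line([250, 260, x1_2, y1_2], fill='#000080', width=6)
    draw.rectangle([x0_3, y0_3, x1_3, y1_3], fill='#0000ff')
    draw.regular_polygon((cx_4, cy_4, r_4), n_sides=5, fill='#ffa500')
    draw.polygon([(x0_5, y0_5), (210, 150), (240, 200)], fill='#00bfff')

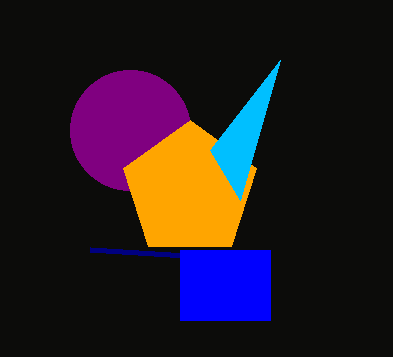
cx_1 = 130; cy_1 = 130; r_1 = 60; x1_2 = 90; y1_2 = 250; x0_3 = 180; y0_3 = 250; x1_3 = 270; y1_3 = 320; cx_4 = 190; cy_4 = 190; r_4 = 70; x0_5 = 280; y0_5 = 60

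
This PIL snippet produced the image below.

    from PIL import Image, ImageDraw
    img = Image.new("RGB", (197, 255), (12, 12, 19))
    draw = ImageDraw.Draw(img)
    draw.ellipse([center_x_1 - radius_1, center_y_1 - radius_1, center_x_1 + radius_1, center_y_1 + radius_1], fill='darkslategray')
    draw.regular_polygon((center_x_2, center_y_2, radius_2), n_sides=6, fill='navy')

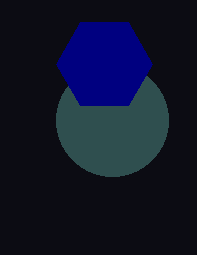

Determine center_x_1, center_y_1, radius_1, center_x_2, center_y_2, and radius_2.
center_x_1 = 112; center_y_1 = 120; radius_1 = 56; center_x_2 = 104; center_y_2 = 64; radius_2 = 48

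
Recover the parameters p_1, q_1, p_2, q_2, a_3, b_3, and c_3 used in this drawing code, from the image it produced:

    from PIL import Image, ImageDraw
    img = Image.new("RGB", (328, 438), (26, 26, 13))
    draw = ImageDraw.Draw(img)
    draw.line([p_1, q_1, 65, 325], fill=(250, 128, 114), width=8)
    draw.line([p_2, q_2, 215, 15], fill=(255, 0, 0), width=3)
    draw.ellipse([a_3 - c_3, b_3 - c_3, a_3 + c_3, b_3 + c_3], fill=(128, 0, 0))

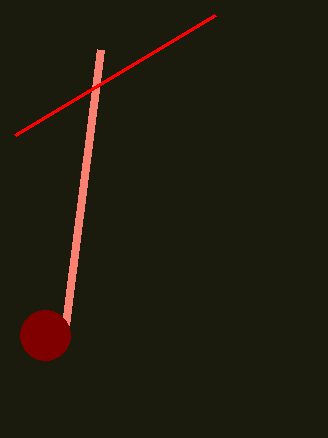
p_1 = 100, q_1 = 50, p_2 = 15, q_2 = 135, a_3 = 45, b_3 = 335, c_3 = 25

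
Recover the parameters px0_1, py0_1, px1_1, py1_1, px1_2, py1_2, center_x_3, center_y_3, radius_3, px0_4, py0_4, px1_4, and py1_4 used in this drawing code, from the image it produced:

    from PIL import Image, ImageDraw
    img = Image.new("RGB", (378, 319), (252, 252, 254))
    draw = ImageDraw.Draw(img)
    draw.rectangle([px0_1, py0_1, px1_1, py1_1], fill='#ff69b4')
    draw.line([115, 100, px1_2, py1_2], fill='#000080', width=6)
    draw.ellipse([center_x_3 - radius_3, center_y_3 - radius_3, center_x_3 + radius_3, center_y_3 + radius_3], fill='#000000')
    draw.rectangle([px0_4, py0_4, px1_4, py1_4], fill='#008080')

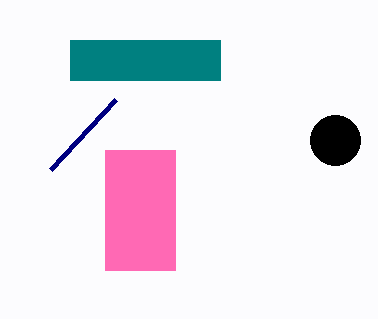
px0_1 = 105, py0_1 = 150, px1_1 = 175, py1_1 = 270, px1_2 = 50, py1_2 = 170, center_x_3 = 335, center_y_3 = 140, radius_3 = 25, px0_4 = 70, py0_4 = 40, px1_4 = 220, py1_4 = 80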